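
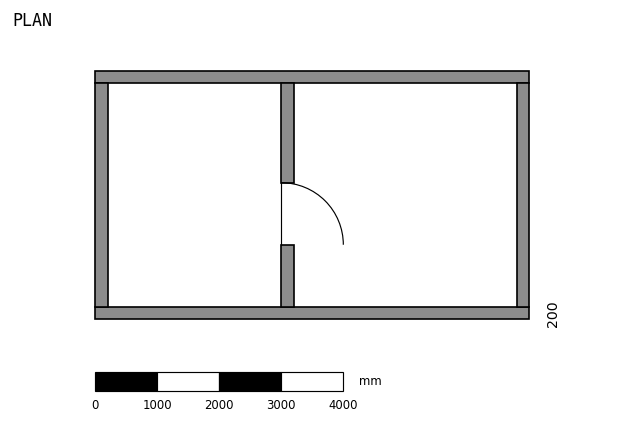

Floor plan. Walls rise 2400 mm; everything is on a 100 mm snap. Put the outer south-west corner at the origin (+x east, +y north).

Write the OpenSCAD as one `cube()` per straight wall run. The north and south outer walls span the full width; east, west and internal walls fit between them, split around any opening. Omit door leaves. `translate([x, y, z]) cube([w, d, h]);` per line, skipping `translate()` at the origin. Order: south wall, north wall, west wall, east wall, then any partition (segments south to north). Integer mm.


cube([7000, 200, 2400]);
translate([0, 3800, 0]) cube([7000, 200, 2400]);
translate([0, 200, 0]) cube([200, 3600, 2400]);
translate([6800, 200, 0]) cube([200, 3600, 2400]);
translate([3000, 200, 0]) cube([200, 1000, 2400]);
translate([3000, 2200, 0]) cube([200, 1600, 2400]);


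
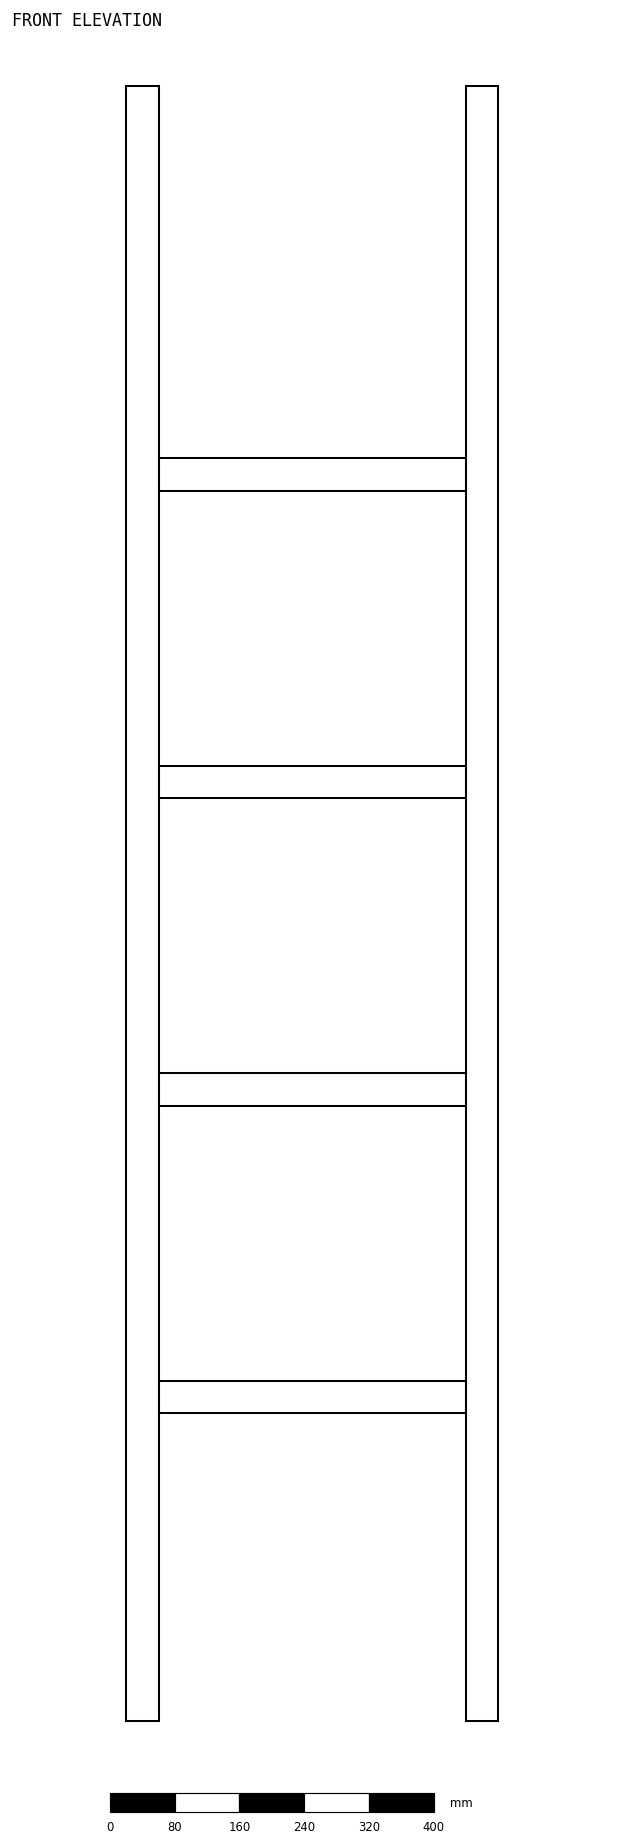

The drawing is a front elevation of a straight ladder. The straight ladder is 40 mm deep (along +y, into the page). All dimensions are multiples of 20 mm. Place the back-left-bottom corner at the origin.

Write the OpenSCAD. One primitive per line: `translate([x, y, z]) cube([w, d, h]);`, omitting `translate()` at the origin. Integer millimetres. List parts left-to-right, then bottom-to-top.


cube([40, 40, 2020]);
translate([40, 0, 380]) cube([380, 40, 40]);
translate([40, 0, 760]) cube([380, 40, 40]);
translate([40, 0, 1140]) cube([380, 40, 40]);
translate([40, 0, 1520]) cube([380, 40, 40]);
translate([420, 0, 0]) cube([40, 40, 2020]);


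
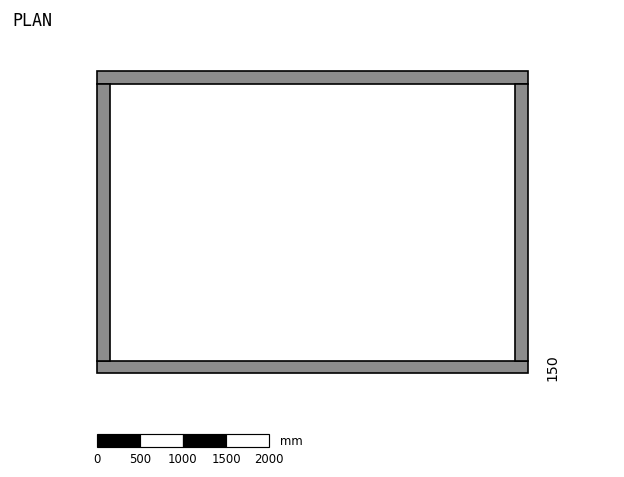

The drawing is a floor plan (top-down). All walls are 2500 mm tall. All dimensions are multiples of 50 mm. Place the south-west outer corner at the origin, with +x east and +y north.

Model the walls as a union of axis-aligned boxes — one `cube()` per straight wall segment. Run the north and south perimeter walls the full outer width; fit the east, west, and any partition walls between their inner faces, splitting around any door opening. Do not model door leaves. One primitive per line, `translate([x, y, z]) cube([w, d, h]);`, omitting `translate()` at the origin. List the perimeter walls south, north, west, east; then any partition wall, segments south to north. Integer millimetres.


cube([5000, 150, 2500]);
translate([0, 3350, 0]) cube([5000, 150, 2500]);
translate([0, 150, 0]) cube([150, 3200, 2500]);
translate([4850, 150, 0]) cube([150, 3200, 2500]);


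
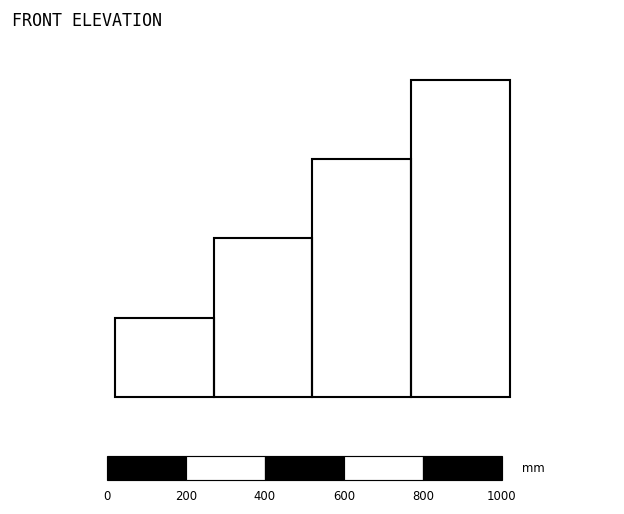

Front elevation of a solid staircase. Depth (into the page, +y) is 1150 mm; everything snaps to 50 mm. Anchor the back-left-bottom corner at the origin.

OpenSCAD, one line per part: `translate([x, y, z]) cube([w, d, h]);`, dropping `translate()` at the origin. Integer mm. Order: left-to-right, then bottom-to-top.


cube([250, 1150, 200]);
translate([250, 0, 0]) cube([250, 1150, 400]);
translate([500, 0, 0]) cube([250, 1150, 600]);
translate([750, 0, 0]) cube([250, 1150, 800]);


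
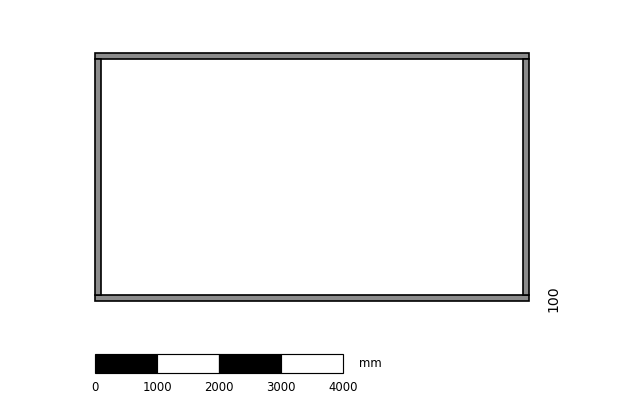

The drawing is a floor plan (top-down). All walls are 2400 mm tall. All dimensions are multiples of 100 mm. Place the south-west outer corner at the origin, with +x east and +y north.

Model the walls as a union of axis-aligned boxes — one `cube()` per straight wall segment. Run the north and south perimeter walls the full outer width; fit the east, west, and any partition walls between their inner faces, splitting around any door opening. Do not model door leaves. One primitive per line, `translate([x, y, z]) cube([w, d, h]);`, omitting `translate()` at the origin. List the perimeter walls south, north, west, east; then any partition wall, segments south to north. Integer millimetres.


cube([7000, 100, 2400]);
translate([0, 3900, 0]) cube([7000, 100, 2400]);
translate([0, 100, 0]) cube([100, 3800, 2400]);
translate([6900, 100, 0]) cube([100, 3800, 2400]);


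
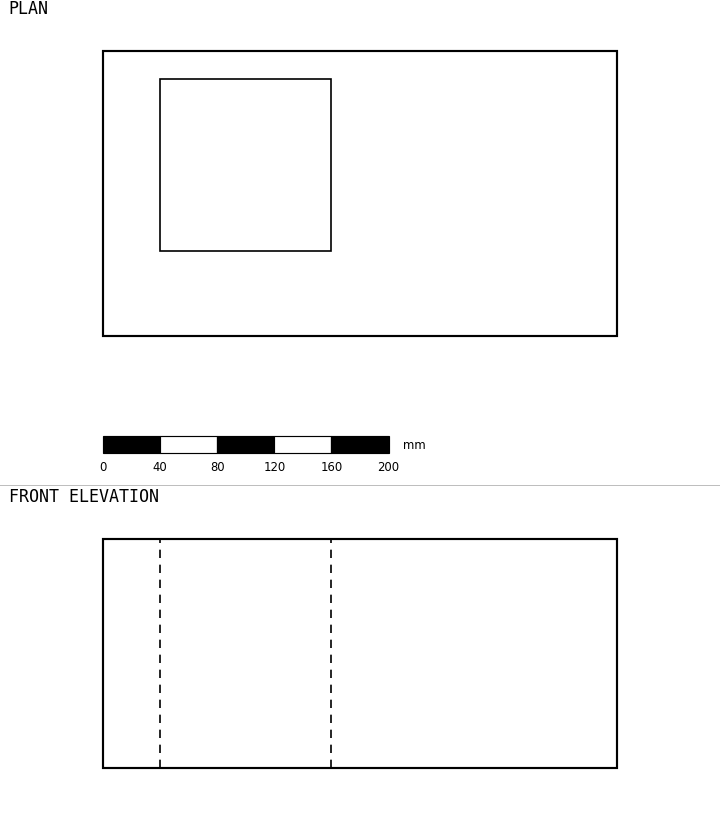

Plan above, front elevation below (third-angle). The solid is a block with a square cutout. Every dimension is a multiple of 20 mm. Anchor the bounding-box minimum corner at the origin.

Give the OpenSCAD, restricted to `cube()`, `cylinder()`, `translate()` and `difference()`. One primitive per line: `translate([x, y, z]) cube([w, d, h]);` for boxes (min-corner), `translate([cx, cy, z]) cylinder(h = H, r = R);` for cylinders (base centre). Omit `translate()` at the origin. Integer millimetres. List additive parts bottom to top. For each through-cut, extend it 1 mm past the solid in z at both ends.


difference() {
  cube([360, 200, 160]);
  translate([40, 60, -1]) cube([120, 120, 162]);
}


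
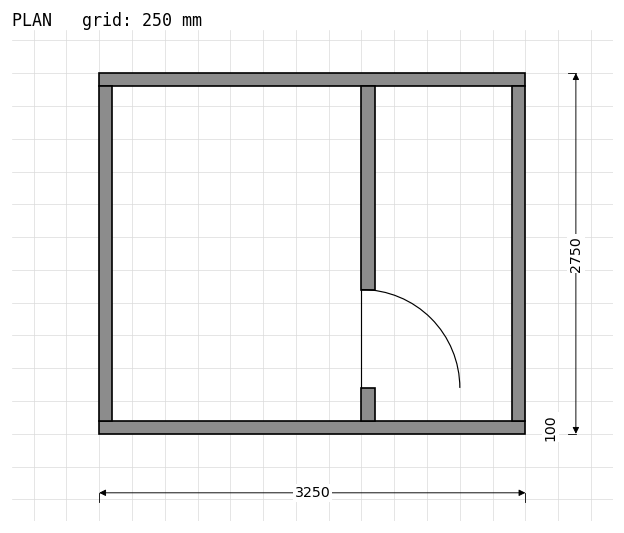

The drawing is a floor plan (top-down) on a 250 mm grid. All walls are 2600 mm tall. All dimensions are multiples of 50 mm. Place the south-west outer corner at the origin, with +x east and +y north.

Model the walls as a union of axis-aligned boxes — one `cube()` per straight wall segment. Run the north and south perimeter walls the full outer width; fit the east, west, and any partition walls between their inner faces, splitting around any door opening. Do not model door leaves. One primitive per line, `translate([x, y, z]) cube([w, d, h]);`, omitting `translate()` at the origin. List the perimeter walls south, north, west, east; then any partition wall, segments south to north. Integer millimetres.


cube([3250, 100, 2600]);
translate([0, 2650, 0]) cube([3250, 100, 2600]);
translate([0, 100, 0]) cube([100, 2550, 2600]);
translate([3150, 100, 0]) cube([100, 2550, 2600]);
translate([2000, 100, 0]) cube([100, 250, 2600]);
translate([2000, 1100, 0]) cube([100, 1550, 2600]);


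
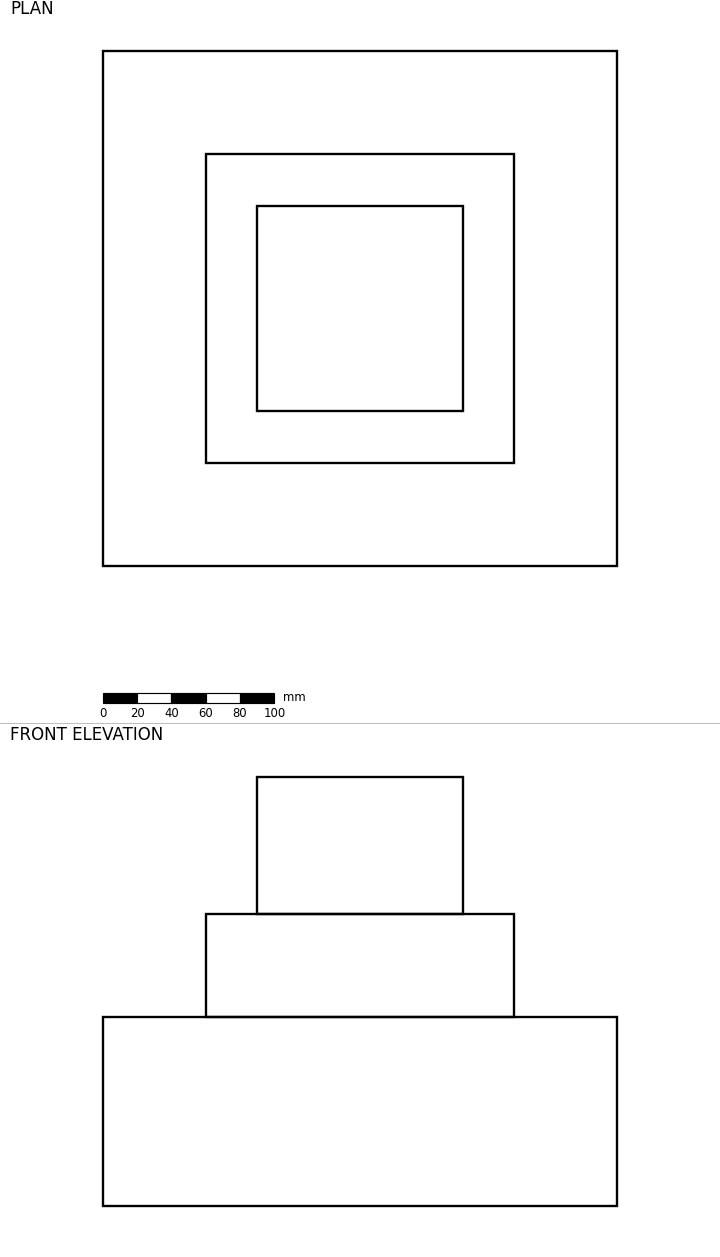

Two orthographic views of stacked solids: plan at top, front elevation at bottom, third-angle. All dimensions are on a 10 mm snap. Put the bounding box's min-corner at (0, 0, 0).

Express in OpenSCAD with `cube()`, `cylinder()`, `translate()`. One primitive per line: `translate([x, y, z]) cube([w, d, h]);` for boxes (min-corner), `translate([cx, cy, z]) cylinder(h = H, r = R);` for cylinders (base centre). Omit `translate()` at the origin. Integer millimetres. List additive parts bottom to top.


cube([300, 300, 110]);
translate([60, 60, 110]) cube([180, 180, 60]);
translate([90, 90, 170]) cube([120, 120, 80]);


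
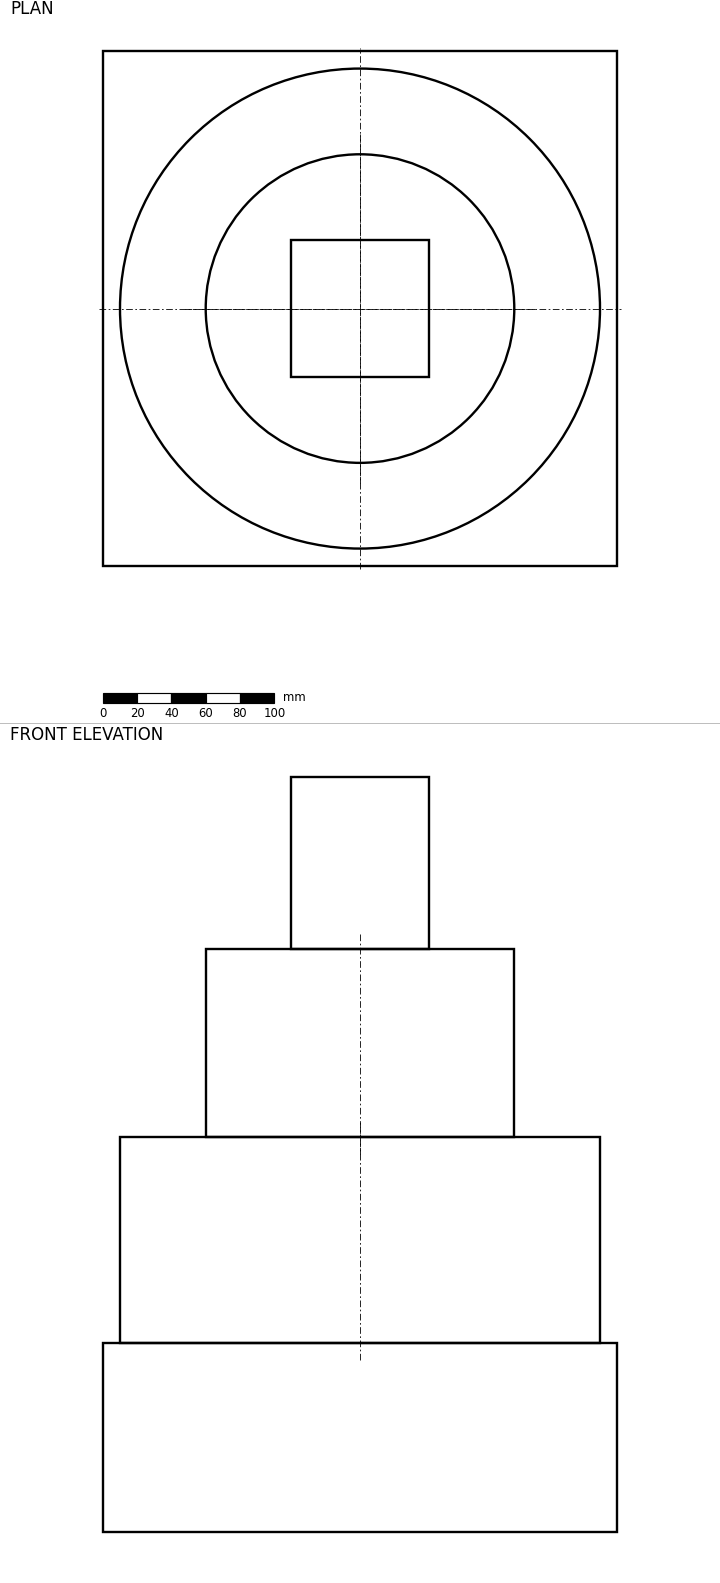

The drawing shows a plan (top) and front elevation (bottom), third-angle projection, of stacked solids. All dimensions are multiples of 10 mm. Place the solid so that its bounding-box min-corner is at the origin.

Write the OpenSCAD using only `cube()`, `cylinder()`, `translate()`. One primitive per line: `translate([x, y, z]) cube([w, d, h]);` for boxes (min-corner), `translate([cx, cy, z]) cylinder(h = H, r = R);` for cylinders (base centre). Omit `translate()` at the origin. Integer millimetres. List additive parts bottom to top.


cube([300, 300, 110]);
translate([150, 150, 110]) cylinder(h = 120, r = 140);
translate([150, 150, 230]) cylinder(h = 110, r = 90);
translate([110, 110, 340]) cube([80, 80, 100]);


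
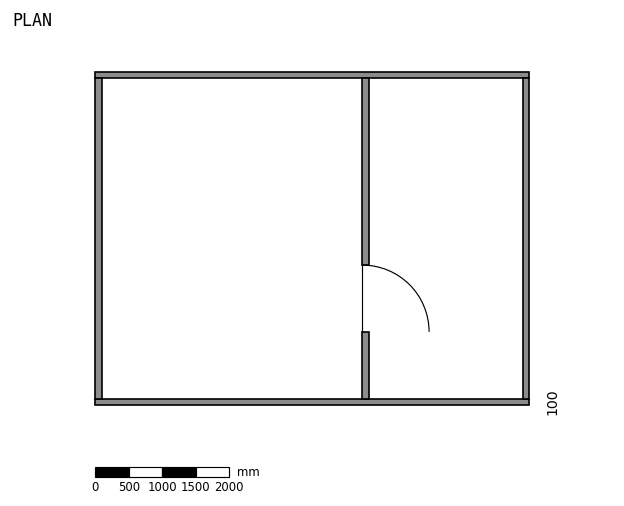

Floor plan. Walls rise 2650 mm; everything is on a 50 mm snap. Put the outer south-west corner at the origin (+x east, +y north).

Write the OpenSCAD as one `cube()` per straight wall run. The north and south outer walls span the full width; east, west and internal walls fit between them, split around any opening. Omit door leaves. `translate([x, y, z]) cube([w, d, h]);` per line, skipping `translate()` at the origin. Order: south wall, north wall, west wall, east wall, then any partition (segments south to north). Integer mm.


cube([6500, 100, 2650]);
translate([0, 4900, 0]) cube([6500, 100, 2650]);
translate([0, 100, 0]) cube([100, 4800, 2650]);
translate([6400, 100, 0]) cube([100, 4800, 2650]);
translate([4000, 100, 0]) cube([100, 1000, 2650]);
translate([4000, 2100, 0]) cube([100, 2800, 2650]);


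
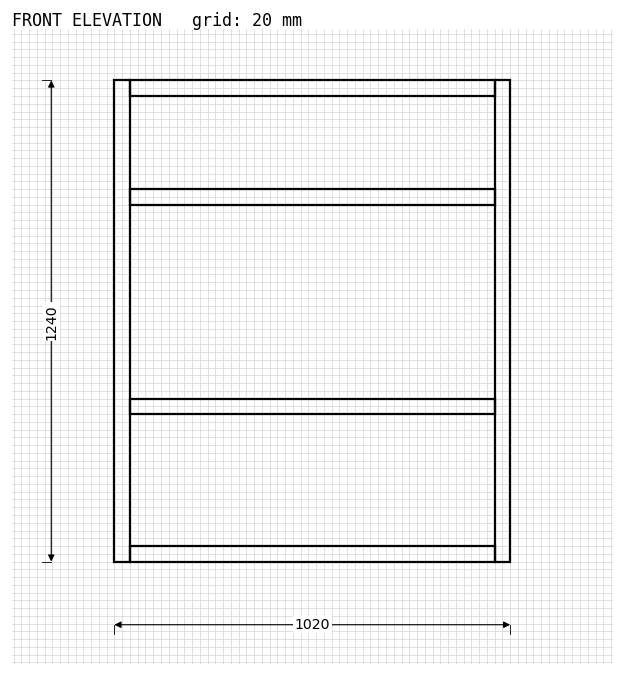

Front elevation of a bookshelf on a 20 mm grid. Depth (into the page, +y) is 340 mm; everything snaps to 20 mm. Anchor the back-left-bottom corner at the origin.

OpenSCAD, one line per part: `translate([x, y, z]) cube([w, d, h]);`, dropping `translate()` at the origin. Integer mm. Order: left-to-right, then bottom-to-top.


cube([40, 340, 1240]);
translate([40, 0, 0]) cube([940, 340, 40]);
translate([40, 0, 380]) cube([940, 340, 40]);
translate([40, 0, 920]) cube([940, 340, 40]);
translate([40, 0, 1200]) cube([940, 340, 40]);
translate([980, 0, 0]) cube([40, 340, 1240]);


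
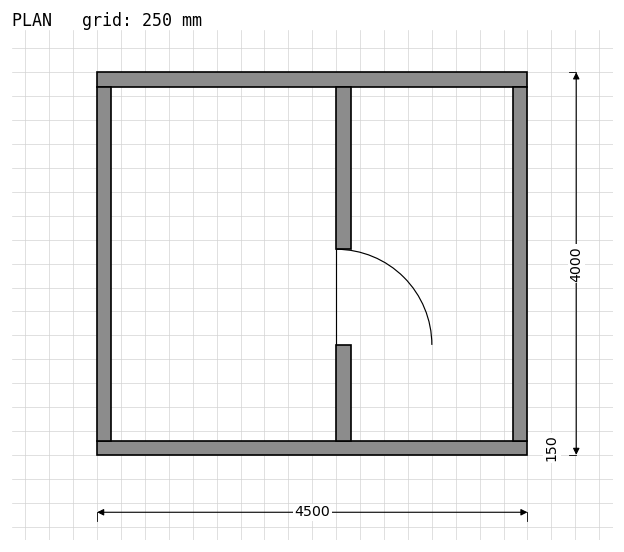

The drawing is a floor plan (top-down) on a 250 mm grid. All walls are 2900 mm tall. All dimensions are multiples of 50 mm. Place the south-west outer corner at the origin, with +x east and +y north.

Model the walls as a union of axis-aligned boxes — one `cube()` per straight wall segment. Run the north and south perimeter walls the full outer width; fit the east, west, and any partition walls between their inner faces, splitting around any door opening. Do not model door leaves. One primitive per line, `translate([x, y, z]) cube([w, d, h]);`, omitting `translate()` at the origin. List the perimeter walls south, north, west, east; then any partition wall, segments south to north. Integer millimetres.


cube([4500, 150, 2900]);
translate([0, 3850, 0]) cube([4500, 150, 2900]);
translate([0, 150, 0]) cube([150, 3700, 2900]);
translate([4350, 150, 0]) cube([150, 3700, 2900]);
translate([2500, 150, 0]) cube([150, 1000, 2900]);
translate([2500, 2150, 0]) cube([150, 1700, 2900]);


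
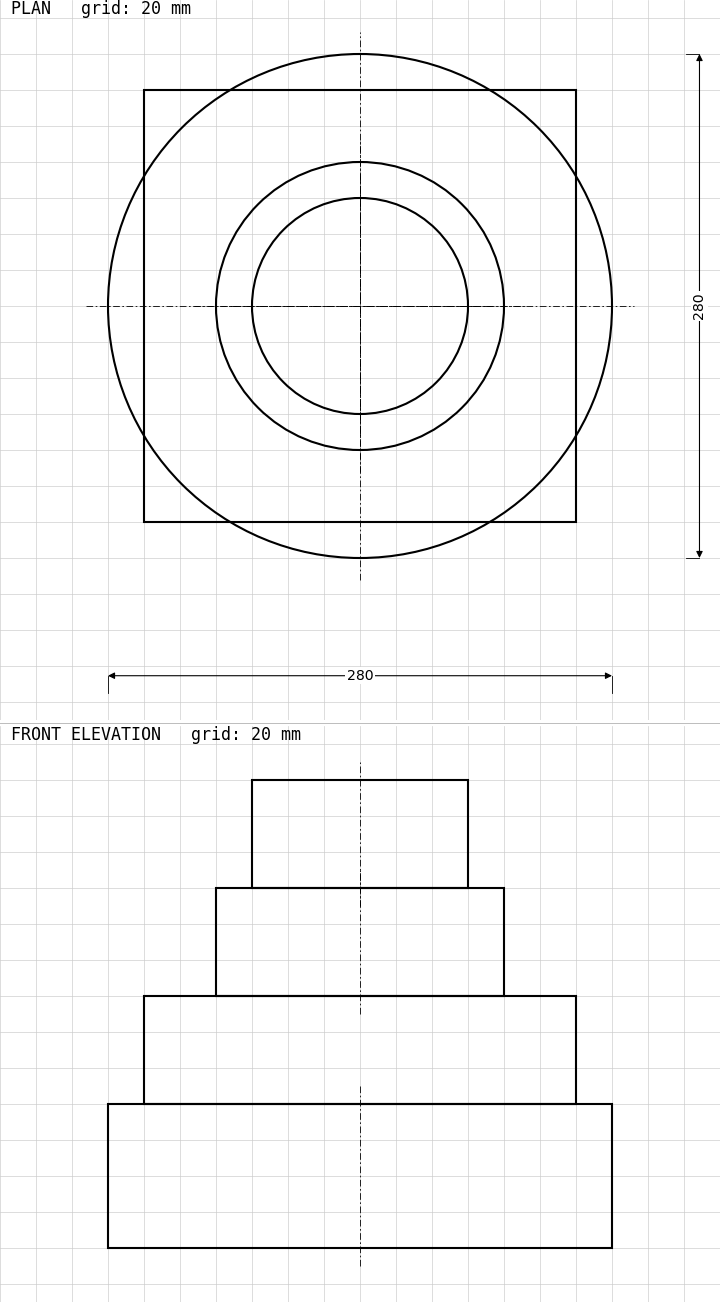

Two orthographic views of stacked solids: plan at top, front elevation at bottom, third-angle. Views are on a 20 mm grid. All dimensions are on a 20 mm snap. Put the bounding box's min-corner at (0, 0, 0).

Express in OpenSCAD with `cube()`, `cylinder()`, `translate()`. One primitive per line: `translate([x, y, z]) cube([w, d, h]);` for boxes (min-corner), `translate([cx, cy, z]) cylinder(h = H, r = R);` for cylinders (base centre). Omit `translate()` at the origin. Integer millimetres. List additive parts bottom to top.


translate([140, 140, 0]) cylinder(h = 80, r = 140);
translate([20, 20, 80]) cube([240, 240, 60]);
translate([140, 140, 140]) cylinder(h = 60, r = 80);
translate([140, 140, 200]) cylinder(h = 60, r = 60);


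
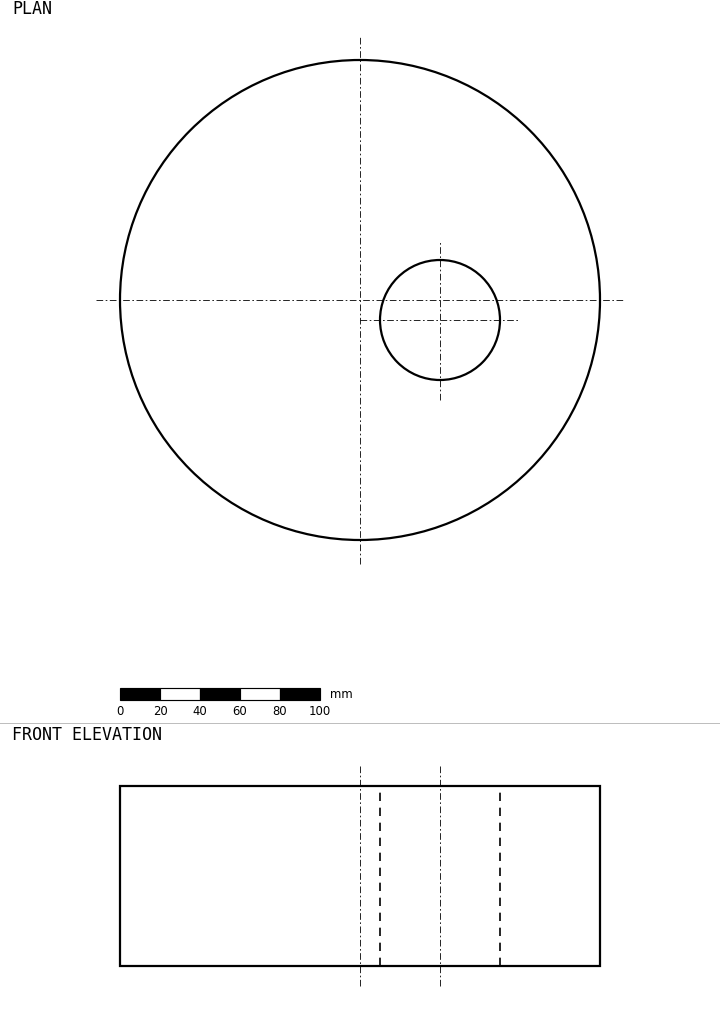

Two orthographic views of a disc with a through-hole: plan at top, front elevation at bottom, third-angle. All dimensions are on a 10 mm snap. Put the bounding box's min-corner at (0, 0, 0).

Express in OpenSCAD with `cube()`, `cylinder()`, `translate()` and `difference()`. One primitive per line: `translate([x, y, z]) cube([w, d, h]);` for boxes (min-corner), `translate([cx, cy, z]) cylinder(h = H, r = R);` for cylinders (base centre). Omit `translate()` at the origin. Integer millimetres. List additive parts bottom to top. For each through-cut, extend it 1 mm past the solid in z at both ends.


difference() {
  translate([120, 120, 0]) cylinder(h = 90, r = 120);
  translate([160, 110, -1]) cylinder(h = 92, r = 30);
}


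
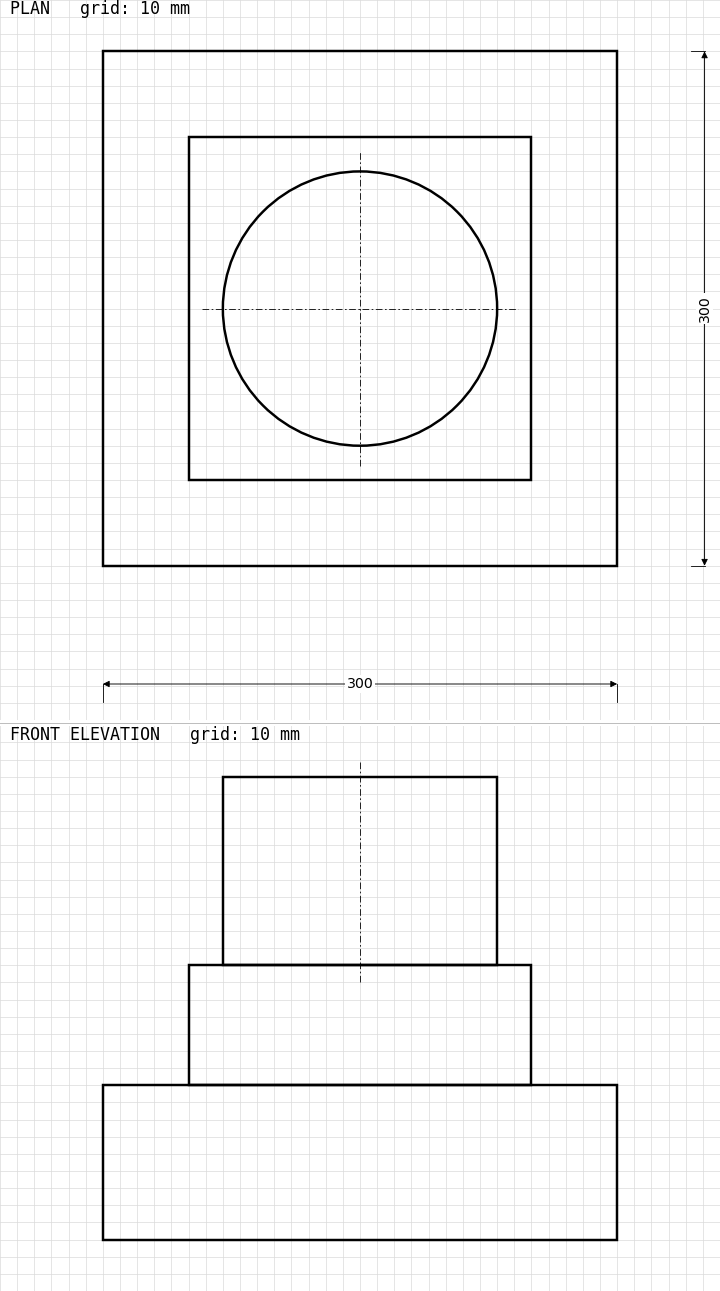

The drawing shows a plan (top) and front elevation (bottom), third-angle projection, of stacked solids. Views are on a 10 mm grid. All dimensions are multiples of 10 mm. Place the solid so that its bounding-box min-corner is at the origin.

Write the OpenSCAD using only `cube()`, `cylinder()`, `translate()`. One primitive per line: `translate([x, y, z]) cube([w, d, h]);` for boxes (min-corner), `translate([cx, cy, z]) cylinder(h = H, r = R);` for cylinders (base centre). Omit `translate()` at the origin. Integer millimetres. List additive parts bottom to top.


cube([300, 300, 90]);
translate([50, 50, 90]) cube([200, 200, 70]);
translate([150, 150, 160]) cylinder(h = 110, r = 80);


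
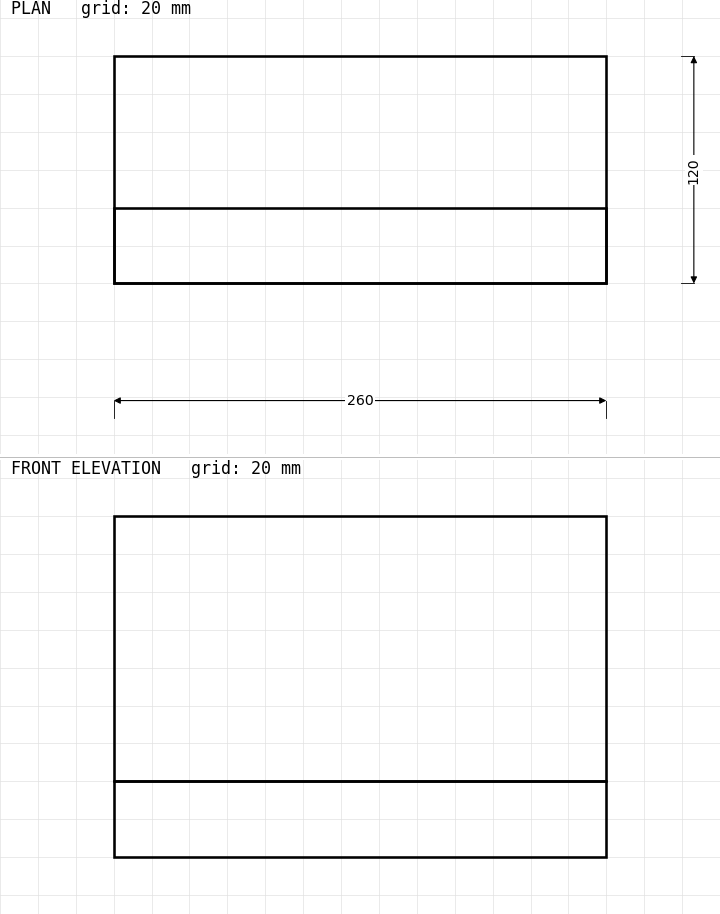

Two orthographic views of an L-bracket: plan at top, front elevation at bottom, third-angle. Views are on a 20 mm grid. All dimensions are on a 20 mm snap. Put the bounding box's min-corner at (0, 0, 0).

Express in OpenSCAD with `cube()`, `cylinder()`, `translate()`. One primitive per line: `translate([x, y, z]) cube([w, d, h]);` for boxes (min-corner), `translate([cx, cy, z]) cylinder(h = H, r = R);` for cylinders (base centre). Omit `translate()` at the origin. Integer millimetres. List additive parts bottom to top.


cube([260, 120, 40]);
translate([0, 0, 40]) cube([260, 40, 140]);


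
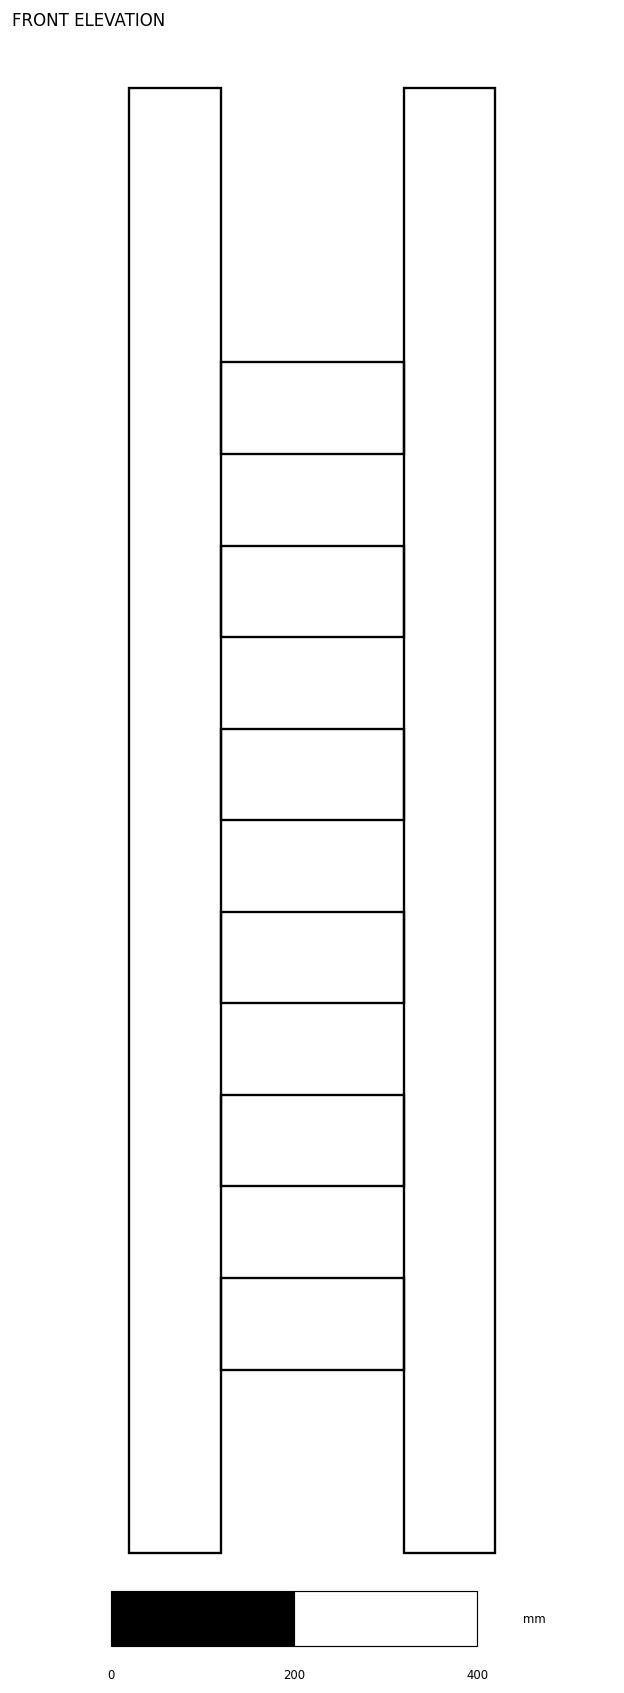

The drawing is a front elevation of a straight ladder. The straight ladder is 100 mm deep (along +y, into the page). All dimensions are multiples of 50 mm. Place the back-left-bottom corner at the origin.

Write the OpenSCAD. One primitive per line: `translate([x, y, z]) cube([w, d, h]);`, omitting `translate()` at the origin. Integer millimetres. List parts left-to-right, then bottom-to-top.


cube([100, 100, 1600]);
translate([100, 0, 200]) cube([200, 100, 100]);
translate([100, 0, 400]) cube([200, 100, 100]);
translate([100, 0, 600]) cube([200, 100, 100]);
translate([100, 0, 800]) cube([200, 100, 100]);
translate([100, 0, 1000]) cube([200, 100, 100]);
translate([100, 0, 1200]) cube([200, 100, 100]);
translate([300, 0, 0]) cube([100, 100, 1600]);


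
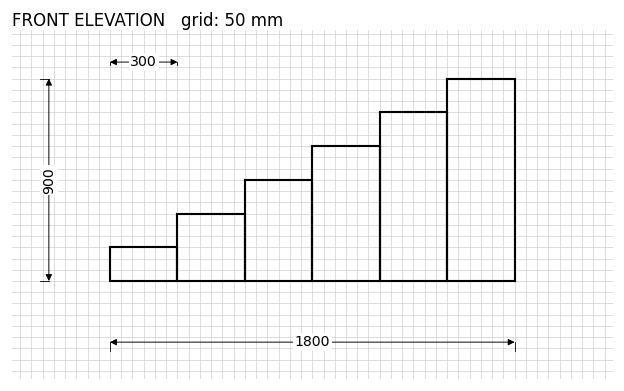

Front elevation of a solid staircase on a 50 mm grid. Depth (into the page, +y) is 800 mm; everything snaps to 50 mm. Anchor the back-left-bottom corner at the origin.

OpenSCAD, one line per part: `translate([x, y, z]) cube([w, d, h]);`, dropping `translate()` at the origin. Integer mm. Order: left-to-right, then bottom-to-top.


cube([300, 800, 150]);
translate([300, 0, 0]) cube([300, 800, 300]);
translate([600, 0, 0]) cube([300, 800, 450]);
translate([900, 0, 0]) cube([300, 800, 600]);
translate([1200, 0, 0]) cube([300, 800, 750]);
translate([1500, 0, 0]) cube([300, 800, 900]);


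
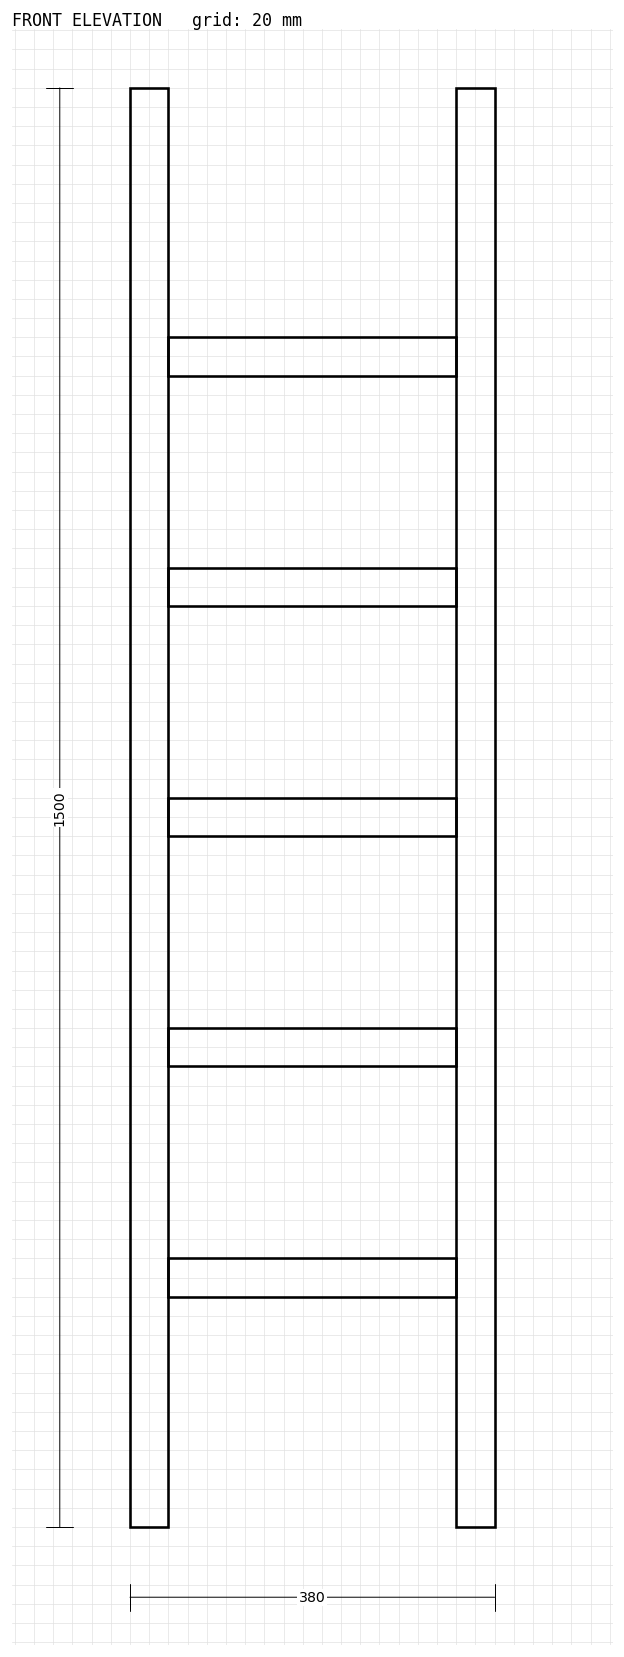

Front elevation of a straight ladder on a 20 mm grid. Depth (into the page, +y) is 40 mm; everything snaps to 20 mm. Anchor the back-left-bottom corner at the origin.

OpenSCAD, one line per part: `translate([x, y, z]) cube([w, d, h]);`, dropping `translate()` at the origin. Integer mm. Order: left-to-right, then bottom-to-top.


cube([40, 40, 1500]);
translate([40, 0, 240]) cube([300, 40, 40]);
translate([40, 0, 480]) cube([300, 40, 40]);
translate([40, 0, 720]) cube([300, 40, 40]);
translate([40, 0, 960]) cube([300, 40, 40]);
translate([40, 0, 1200]) cube([300, 40, 40]);
translate([340, 0, 0]) cube([40, 40, 1500]);


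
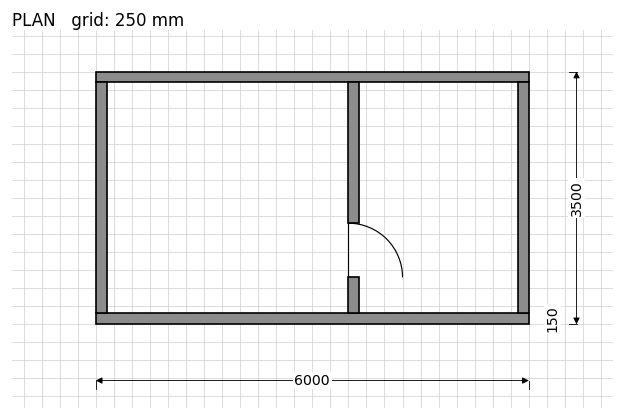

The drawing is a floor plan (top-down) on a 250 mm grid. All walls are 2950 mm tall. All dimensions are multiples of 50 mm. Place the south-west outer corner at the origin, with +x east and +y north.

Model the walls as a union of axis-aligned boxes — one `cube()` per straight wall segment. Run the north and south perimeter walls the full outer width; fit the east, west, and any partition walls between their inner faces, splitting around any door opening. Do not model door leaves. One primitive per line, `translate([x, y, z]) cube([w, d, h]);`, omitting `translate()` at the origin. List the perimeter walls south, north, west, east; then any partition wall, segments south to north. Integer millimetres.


cube([6000, 150, 2950]);
translate([0, 3350, 0]) cube([6000, 150, 2950]);
translate([0, 150, 0]) cube([150, 3200, 2950]);
translate([5850, 150, 0]) cube([150, 3200, 2950]);
translate([3500, 150, 0]) cube([150, 500, 2950]);
translate([3500, 1400, 0]) cube([150, 1950, 2950]);


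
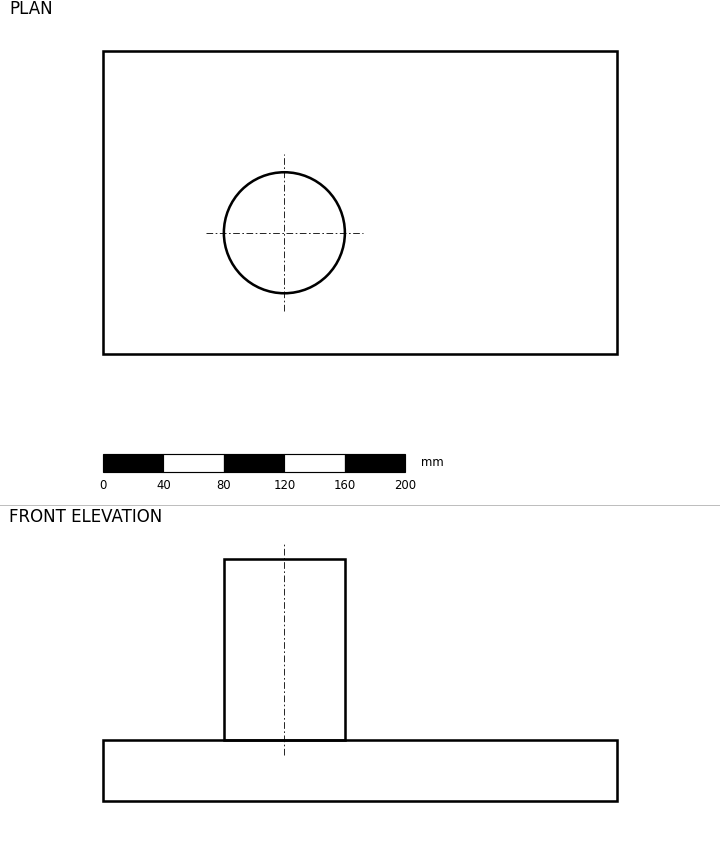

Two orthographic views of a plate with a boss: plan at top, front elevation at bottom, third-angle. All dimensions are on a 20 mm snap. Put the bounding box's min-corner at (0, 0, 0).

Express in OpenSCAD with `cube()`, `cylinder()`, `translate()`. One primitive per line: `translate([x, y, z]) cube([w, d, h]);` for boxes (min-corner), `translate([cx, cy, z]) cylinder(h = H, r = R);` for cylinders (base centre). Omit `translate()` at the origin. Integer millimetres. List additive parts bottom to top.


cube([340, 200, 40]);
translate([120, 80, 40]) cylinder(h = 120, r = 40);


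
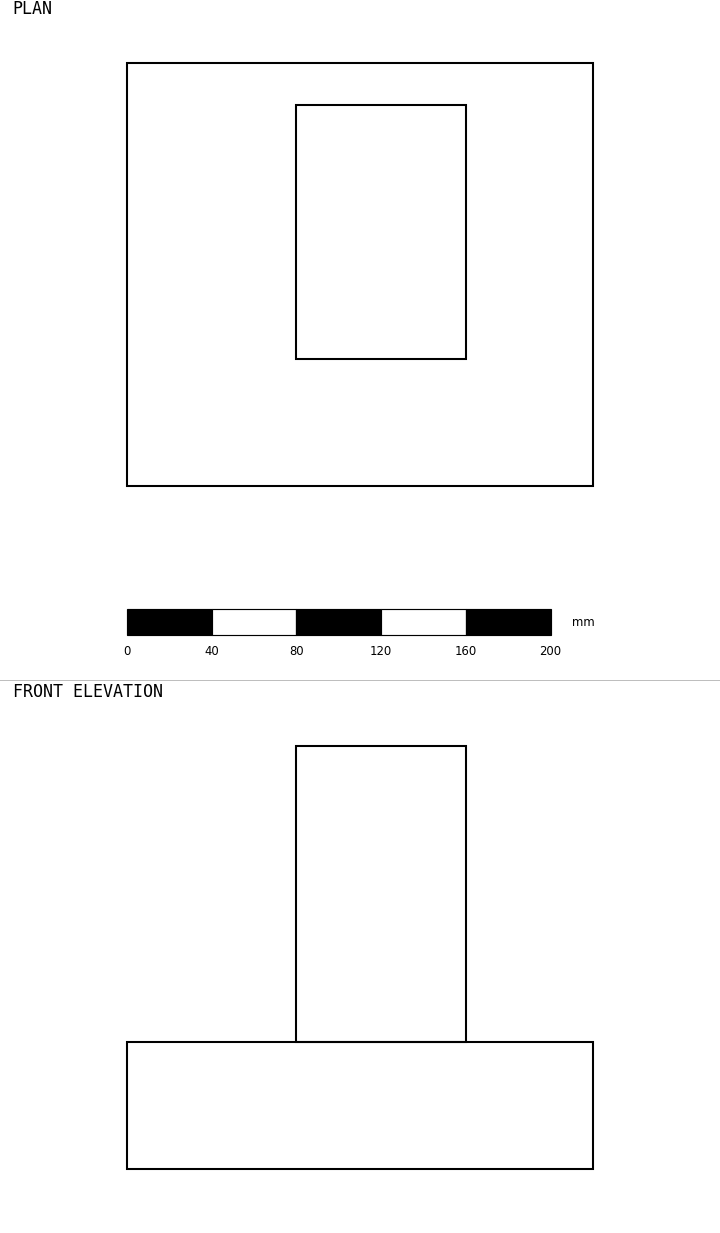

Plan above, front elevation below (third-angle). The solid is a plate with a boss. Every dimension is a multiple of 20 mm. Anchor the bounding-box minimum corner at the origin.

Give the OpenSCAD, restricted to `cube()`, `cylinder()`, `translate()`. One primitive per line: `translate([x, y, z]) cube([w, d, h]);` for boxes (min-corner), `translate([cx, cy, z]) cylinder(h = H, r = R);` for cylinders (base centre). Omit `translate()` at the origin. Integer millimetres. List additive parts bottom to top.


cube([220, 200, 60]);
translate([80, 60, 60]) cube([80, 120, 140]);


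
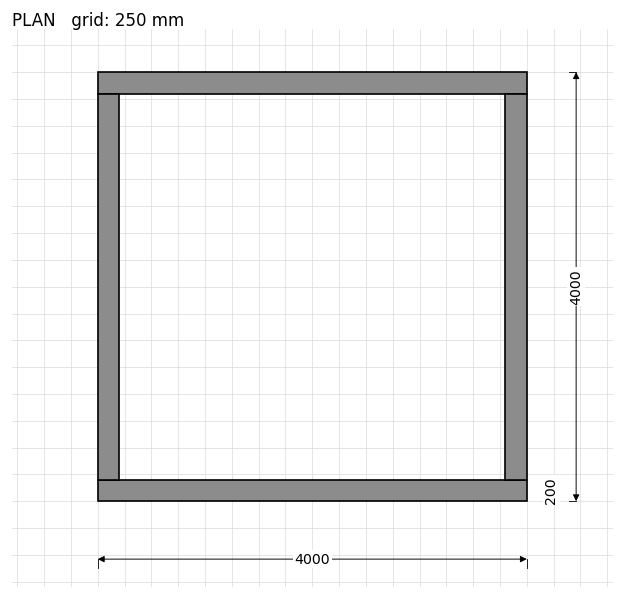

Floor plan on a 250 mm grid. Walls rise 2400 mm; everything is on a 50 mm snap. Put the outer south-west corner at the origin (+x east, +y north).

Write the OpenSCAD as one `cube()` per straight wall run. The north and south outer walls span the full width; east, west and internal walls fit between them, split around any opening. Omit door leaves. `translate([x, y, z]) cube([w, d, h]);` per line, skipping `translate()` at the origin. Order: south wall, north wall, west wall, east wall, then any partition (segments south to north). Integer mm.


cube([4000, 200, 2400]);
translate([0, 3800, 0]) cube([4000, 200, 2400]);
translate([0, 200, 0]) cube([200, 3600, 2400]);
translate([3800, 200, 0]) cube([200, 3600, 2400]);


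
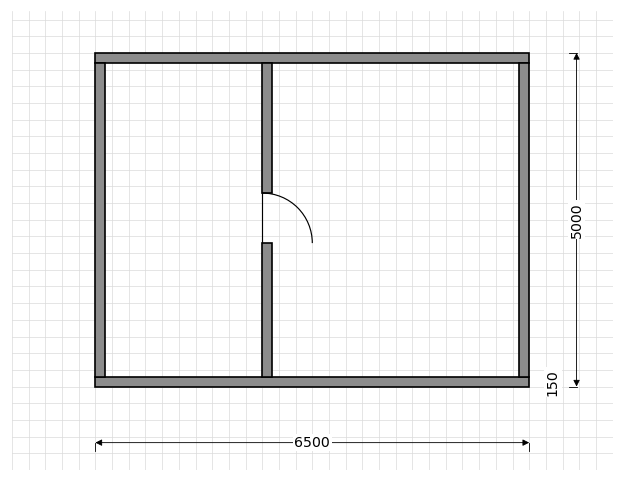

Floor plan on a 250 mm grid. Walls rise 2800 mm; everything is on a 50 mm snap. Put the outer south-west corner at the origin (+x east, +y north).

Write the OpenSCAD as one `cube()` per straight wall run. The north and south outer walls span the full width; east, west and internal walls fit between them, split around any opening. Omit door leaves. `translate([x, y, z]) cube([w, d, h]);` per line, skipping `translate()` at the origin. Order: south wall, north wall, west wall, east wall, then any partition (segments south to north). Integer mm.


cube([6500, 150, 2800]);
translate([0, 4850, 0]) cube([6500, 150, 2800]);
translate([0, 150, 0]) cube([150, 4700, 2800]);
translate([6350, 150, 0]) cube([150, 4700, 2800]);
translate([2500, 150, 0]) cube([150, 2000, 2800]);
translate([2500, 2900, 0]) cube([150, 1950, 2800]);


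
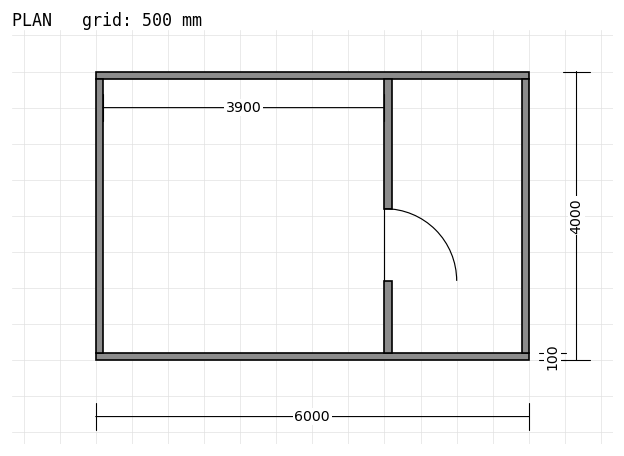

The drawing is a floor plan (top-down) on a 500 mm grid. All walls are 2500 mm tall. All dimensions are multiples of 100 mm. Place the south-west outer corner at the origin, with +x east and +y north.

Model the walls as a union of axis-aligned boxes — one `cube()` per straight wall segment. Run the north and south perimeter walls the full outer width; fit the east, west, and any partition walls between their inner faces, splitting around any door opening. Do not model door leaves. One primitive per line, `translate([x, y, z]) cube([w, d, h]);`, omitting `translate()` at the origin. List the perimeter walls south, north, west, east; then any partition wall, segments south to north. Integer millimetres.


cube([6000, 100, 2500]);
translate([0, 3900, 0]) cube([6000, 100, 2500]);
translate([0, 100, 0]) cube([100, 3800, 2500]);
translate([5900, 100, 0]) cube([100, 3800, 2500]);
translate([4000, 100, 0]) cube([100, 1000, 2500]);
translate([4000, 2100, 0]) cube([100, 1800, 2500]);


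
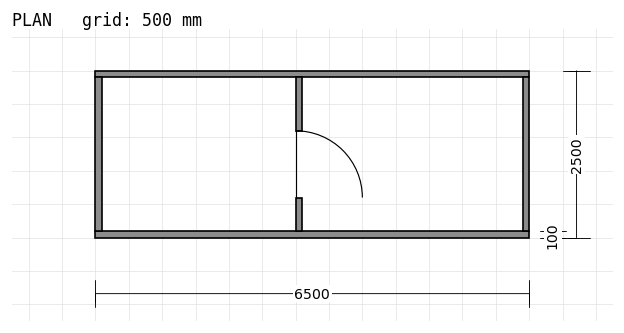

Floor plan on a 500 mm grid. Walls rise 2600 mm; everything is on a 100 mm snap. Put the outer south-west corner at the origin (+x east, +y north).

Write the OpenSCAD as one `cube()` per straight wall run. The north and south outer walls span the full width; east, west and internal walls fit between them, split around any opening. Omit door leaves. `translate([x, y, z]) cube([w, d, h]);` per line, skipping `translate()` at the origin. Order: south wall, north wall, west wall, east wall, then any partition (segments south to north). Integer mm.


cube([6500, 100, 2600]);
translate([0, 2400, 0]) cube([6500, 100, 2600]);
translate([0, 100, 0]) cube([100, 2300, 2600]);
translate([6400, 100, 0]) cube([100, 2300, 2600]);
translate([3000, 100, 0]) cube([100, 500, 2600]);
translate([3000, 1600, 0]) cube([100, 800, 2600]);


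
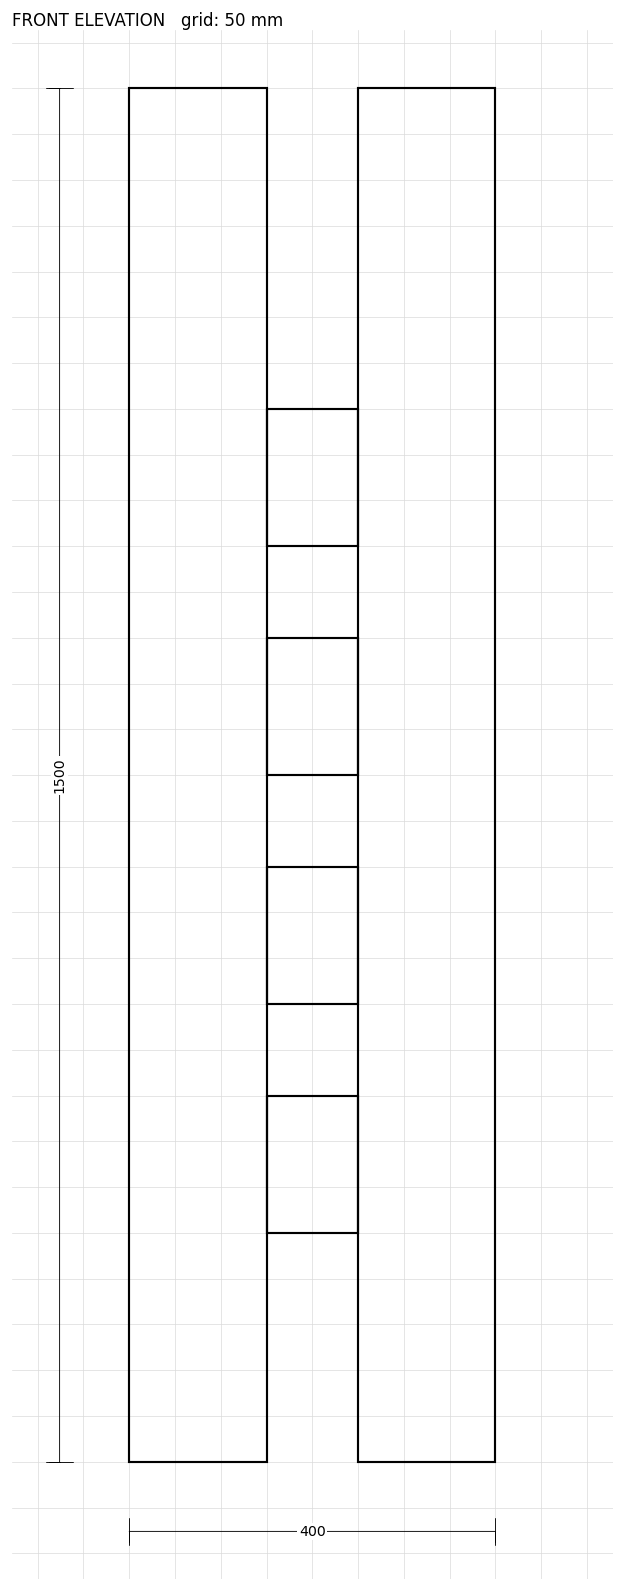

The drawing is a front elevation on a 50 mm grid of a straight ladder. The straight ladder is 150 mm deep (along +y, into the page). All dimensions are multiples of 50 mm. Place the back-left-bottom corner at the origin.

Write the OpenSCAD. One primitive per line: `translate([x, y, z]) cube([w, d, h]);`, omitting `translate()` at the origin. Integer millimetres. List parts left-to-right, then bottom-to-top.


cube([150, 150, 1500]);
translate([150, 0, 250]) cube([100, 150, 150]);
translate([150, 0, 500]) cube([100, 150, 150]);
translate([150, 0, 750]) cube([100, 150, 150]);
translate([150, 0, 1000]) cube([100, 150, 150]);
translate([250, 0, 0]) cube([150, 150, 1500]);


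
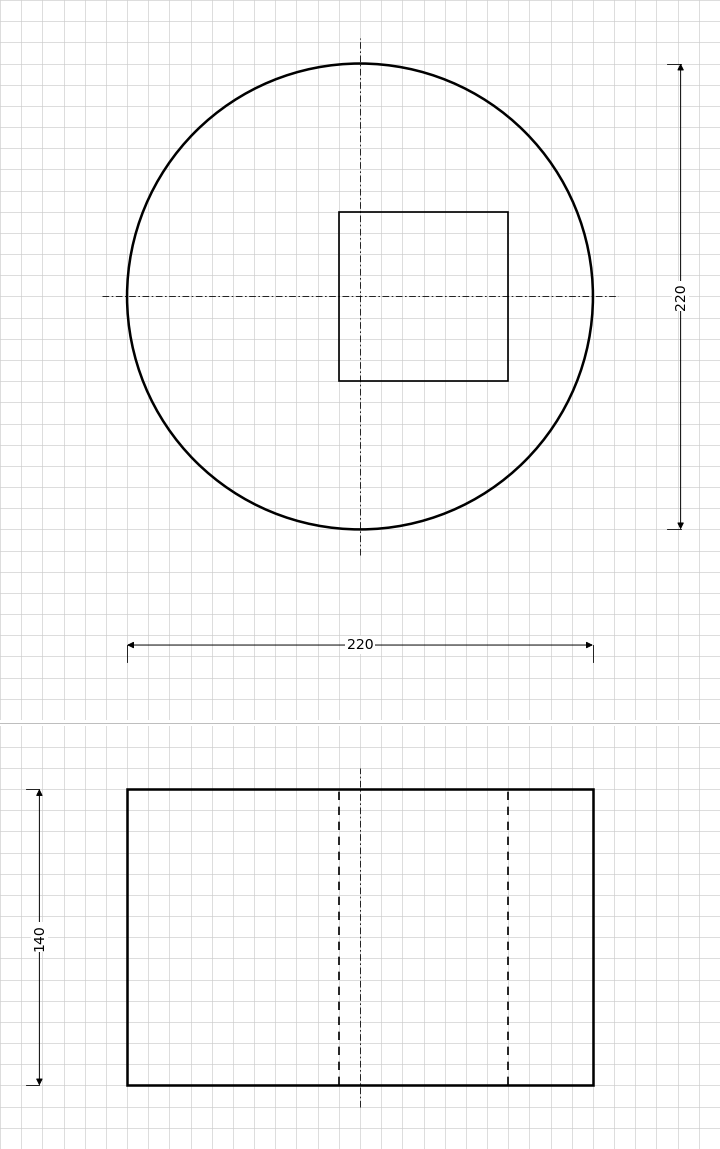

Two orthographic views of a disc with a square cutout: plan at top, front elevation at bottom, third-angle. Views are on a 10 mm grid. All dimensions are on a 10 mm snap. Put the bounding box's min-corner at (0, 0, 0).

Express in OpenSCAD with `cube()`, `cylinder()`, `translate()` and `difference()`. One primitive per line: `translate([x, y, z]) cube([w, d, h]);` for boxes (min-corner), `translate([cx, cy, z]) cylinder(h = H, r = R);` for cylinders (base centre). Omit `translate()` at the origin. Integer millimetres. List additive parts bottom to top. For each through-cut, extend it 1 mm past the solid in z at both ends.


difference() {
  translate([110, 110, 0]) cylinder(h = 140, r = 110);
  translate([100, 70, -1]) cube([80, 80, 142]);
}


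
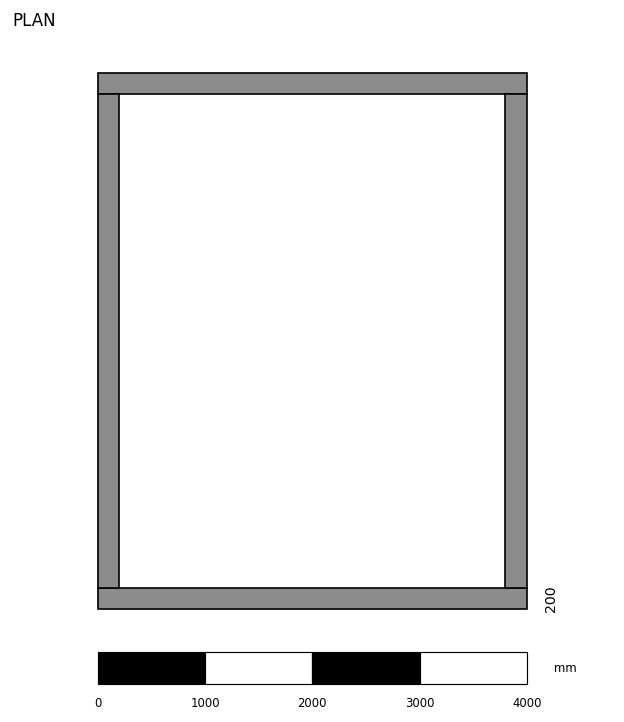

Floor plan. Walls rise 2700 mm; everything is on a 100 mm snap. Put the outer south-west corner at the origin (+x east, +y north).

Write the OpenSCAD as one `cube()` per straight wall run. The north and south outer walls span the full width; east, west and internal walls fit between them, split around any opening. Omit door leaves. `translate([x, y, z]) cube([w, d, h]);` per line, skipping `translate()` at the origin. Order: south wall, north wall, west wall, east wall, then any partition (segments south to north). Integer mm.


cube([4000, 200, 2700]);
translate([0, 4800, 0]) cube([4000, 200, 2700]);
translate([0, 200, 0]) cube([200, 4600, 2700]);
translate([3800, 200, 0]) cube([200, 4600, 2700]);


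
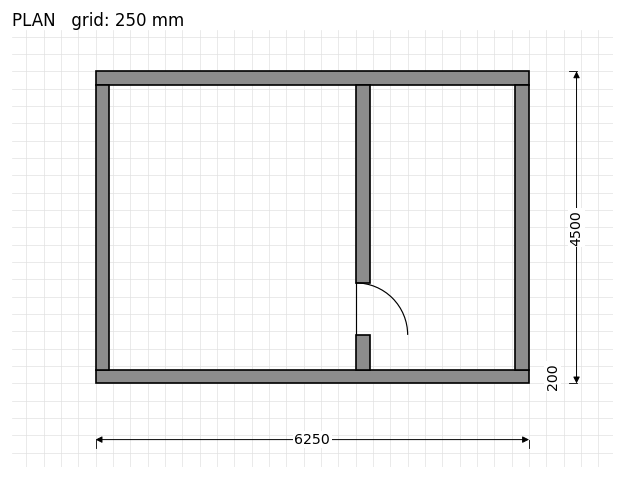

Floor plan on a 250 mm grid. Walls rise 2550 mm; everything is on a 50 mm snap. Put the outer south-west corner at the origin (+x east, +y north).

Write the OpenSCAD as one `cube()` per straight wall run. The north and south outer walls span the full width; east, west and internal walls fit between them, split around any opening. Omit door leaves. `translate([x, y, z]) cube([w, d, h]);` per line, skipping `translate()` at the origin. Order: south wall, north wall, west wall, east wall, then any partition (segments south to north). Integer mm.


cube([6250, 200, 2550]);
translate([0, 4300, 0]) cube([6250, 200, 2550]);
translate([0, 200, 0]) cube([200, 4100, 2550]);
translate([6050, 200, 0]) cube([200, 4100, 2550]);
translate([3750, 200, 0]) cube([200, 500, 2550]);
translate([3750, 1450, 0]) cube([200, 2850, 2550]);


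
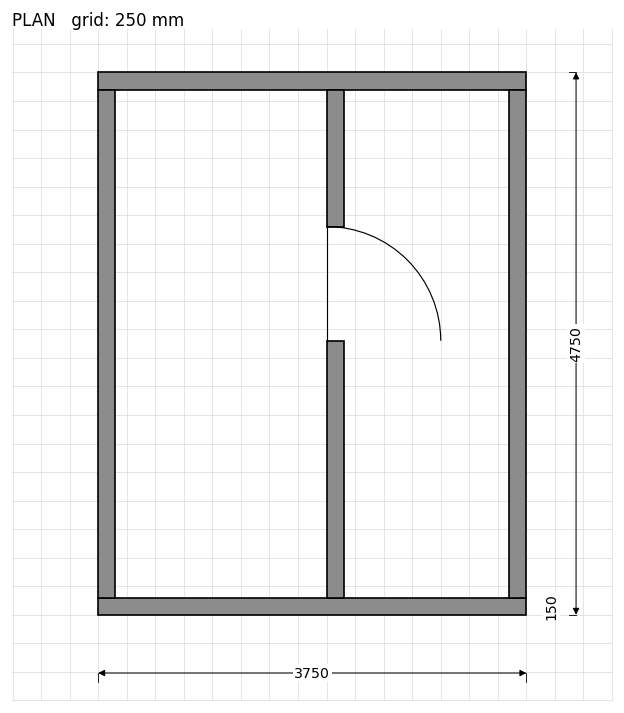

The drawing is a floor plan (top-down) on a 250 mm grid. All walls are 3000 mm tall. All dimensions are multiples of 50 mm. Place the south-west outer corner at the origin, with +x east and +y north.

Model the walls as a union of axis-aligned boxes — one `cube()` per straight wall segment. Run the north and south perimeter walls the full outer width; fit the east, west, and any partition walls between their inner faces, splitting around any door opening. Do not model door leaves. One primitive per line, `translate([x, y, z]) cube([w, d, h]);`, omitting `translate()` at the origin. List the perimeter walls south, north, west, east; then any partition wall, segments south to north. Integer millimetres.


cube([3750, 150, 3000]);
translate([0, 4600, 0]) cube([3750, 150, 3000]);
translate([0, 150, 0]) cube([150, 4450, 3000]);
translate([3600, 150, 0]) cube([150, 4450, 3000]);
translate([2000, 150, 0]) cube([150, 2250, 3000]);
translate([2000, 3400, 0]) cube([150, 1200, 3000]);


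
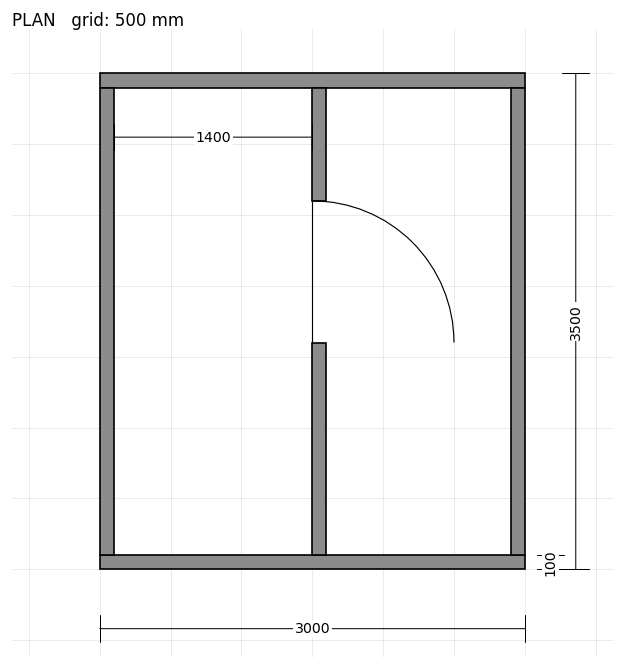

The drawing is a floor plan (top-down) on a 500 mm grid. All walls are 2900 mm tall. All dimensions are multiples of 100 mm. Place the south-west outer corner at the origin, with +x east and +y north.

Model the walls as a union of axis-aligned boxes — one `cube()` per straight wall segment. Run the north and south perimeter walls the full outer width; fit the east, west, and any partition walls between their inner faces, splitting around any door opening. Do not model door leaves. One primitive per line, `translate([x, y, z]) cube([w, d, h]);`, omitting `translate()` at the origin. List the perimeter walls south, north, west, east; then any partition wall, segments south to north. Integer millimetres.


cube([3000, 100, 2900]);
translate([0, 3400, 0]) cube([3000, 100, 2900]);
translate([0, 100, 0]) cube([100, 3300, 2900]);
translate([2900, 100, 0]) cube([100, 3300, 2900]);
translate([1500, 100, 0]) cube([100, 1500, 2900]);
translate([1500, 2600, 0]) cube([100, 800, 2900]);


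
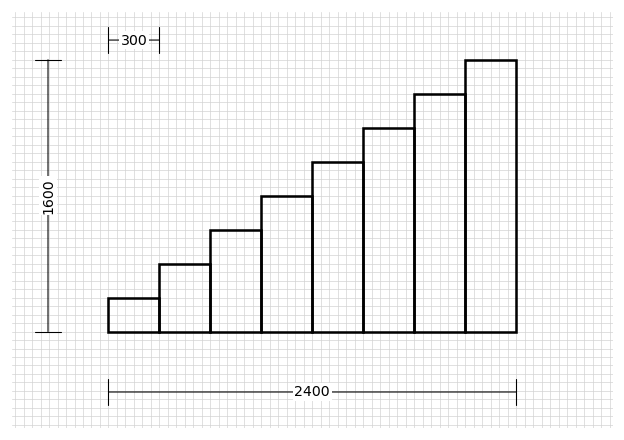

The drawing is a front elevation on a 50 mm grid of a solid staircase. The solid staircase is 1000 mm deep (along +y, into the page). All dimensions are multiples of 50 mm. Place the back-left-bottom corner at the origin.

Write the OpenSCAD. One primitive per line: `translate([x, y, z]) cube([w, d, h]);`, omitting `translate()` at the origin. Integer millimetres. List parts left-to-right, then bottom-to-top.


cube([300, 1000, 200]);
translate([300, 0, 0]) cube([300, 1000, 400]);
translate([600, 0, 0]) cube([300, 1000, 600]);
translate([900, 0, 0]) cube([300, 1000, 800]);
translate([1200, 0, 0]) cube([300, 1000, 1000]);
translate([1500, 0, 0]) cube([300, 1000, 1200]);
translate([1800, 0, 0]) cube([300, 1000, 1400]);
translate([2100, 0, 0]) cube([300, 1000, 1600]);


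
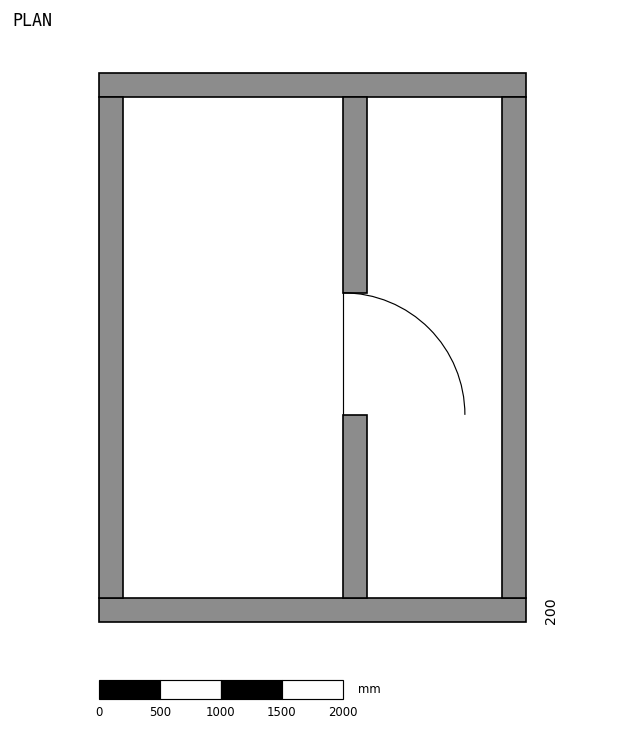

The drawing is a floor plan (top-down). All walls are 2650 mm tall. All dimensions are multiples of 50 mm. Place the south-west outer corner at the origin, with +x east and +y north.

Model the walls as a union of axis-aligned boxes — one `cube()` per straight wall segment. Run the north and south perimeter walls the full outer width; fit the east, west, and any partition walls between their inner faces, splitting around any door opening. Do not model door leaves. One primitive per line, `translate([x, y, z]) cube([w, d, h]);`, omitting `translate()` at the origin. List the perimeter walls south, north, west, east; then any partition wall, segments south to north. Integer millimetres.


cube([3500, 200, 2650]);
translate([0, 4300, 0]) cube([3500, 200, 2650]);
translate([0, 200, 0]) cube([200, 4100, 2650]);
translate([3300, 200, 0]) cube([200, 4100, 2650]);
translate([2000, 200, 0]) cube([200, 1500, 2650]);
translate([2000, 2700, 0]) cube([200, 1600, 2650]);


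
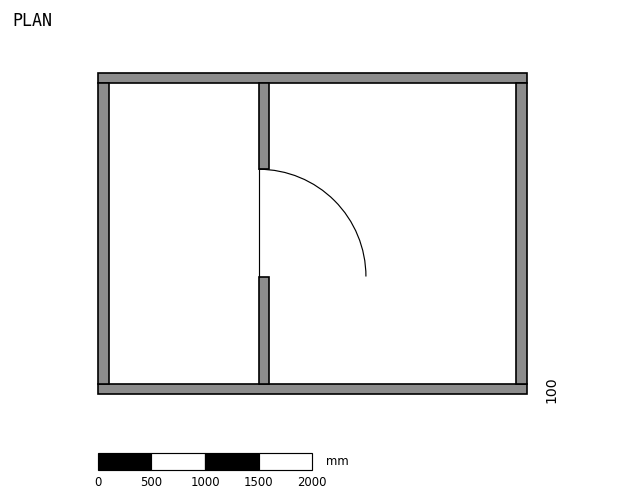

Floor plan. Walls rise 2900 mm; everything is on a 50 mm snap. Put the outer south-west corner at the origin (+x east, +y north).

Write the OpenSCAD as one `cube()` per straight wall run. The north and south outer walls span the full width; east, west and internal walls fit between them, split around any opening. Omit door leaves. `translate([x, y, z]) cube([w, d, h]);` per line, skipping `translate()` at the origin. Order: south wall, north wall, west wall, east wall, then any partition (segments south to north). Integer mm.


cube([4000, 100, 2900]);
translate([0, 2900, 0]) cube([4000, 100, 2900]);
translate([0, 100, 0]) cube([100, 2800, 2900]);
translate([3900, 100, 0]) cube([100, 2800, 2900]);
translate([1500, 100, 0]) cube([100, 1000, 2900]);
translate([1500, 2100, 0]) cube([100, 800, 2900]);


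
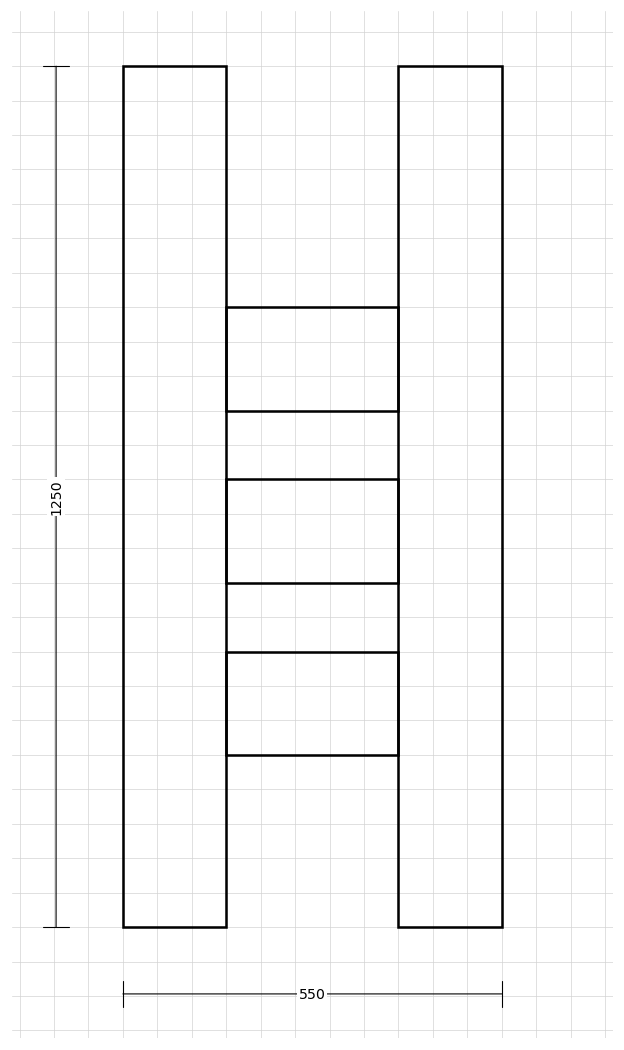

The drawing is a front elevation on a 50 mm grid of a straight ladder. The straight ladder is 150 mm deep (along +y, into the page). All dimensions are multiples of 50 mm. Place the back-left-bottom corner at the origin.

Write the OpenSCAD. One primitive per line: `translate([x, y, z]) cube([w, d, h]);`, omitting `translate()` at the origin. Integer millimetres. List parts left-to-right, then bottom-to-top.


cube([150, 150, 1250]);
translate([150, 0, 250]) cube([250, 150, 150]);
translate([150, 0, 500]) cube([250, 150, 150]);
translate([150, 0, 750]) cube([250, 150, 150]);
translate([400, 0, 0]) cube([150, 150, 1250]);


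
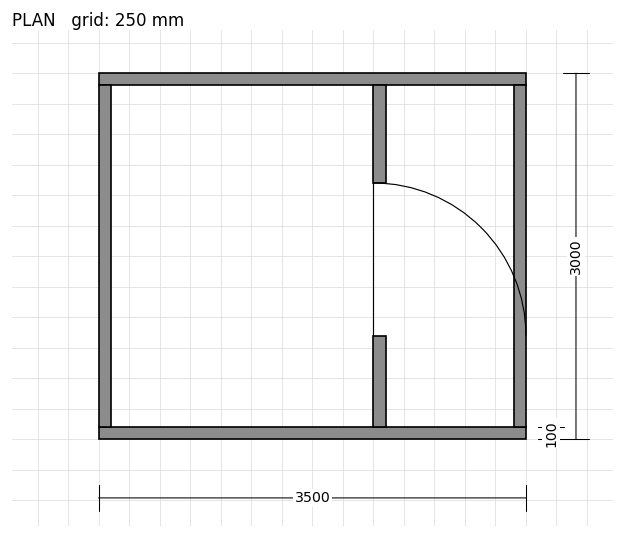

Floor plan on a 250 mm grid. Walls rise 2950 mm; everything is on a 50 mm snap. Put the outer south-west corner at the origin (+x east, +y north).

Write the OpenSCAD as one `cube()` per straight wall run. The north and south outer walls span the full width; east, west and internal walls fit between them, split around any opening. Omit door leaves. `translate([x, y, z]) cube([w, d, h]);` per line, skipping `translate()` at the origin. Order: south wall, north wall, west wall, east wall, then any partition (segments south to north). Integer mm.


cube([3500, 100, 2950]);
translate([0, 2900, 0]) cube([3500, 100, 2950]);
translate([0, 100, 0]) cube([100, 2800, 2950]);
translate([3400, 100, 0]) cube([100, 2800, 2950]);
translate([2250, 100, 0]) cube([100, 750, 2950]);
translate([2250, 2100, 0]) cube([100, 800, 2950]);


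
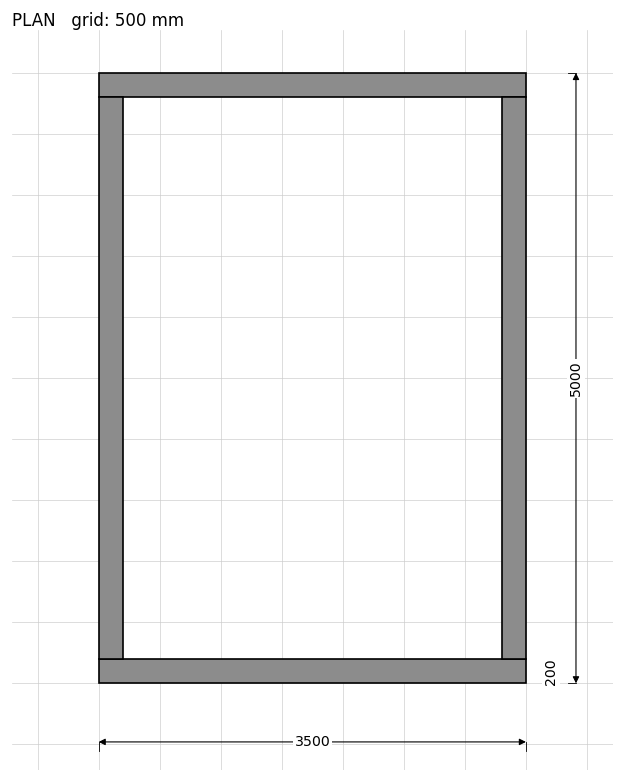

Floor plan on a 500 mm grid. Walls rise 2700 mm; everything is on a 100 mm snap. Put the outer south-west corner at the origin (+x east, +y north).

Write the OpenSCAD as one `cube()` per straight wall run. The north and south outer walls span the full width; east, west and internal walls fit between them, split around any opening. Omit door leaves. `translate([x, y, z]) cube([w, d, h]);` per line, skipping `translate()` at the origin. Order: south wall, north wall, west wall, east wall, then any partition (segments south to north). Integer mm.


cube([3500, 200, 2700]);
translate([0, 4800, 0]) cube([3500, 200, 2700]);
translate([0, 200, 0]) cube([200, 4600, 2700]);
translate([3300, 200, 0]) cube([200, 4600, 2700]);
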